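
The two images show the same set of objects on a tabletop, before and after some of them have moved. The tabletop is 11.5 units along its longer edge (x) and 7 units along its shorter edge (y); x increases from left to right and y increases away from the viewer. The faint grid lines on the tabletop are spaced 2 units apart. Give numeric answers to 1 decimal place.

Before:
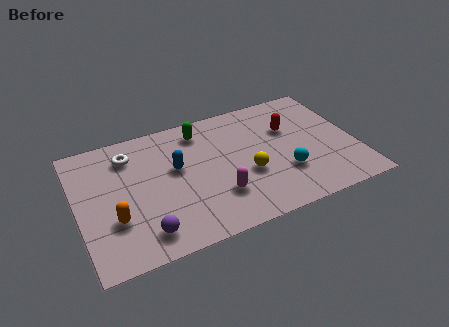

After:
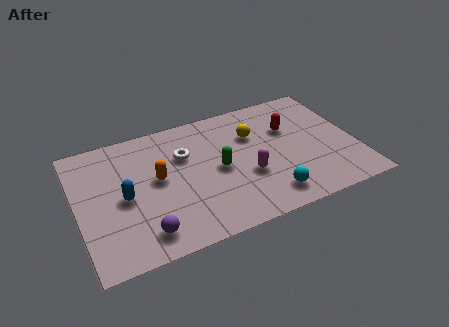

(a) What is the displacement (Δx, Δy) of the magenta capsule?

(1.3, 0.6)

From the two frames, the magenta capsule sits at roughly (5.6, 2.0) before and (6.9, 2.6) after.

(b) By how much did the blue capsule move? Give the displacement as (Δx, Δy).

(-2.2, -0.8)

The blue capsule started near (4.1, 4.1) and ended near (1.9, 3.3).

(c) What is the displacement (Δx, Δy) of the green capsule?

(0.5, -2.4)

The green capsule started near (5.3, 5.8) and ended near (5.8, 3.4).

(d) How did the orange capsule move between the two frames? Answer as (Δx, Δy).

(1.9, 1.5)

From the two frames, the orange capsule sits at roughly (1.4, 2.3) before and (3.3, 3.8) after.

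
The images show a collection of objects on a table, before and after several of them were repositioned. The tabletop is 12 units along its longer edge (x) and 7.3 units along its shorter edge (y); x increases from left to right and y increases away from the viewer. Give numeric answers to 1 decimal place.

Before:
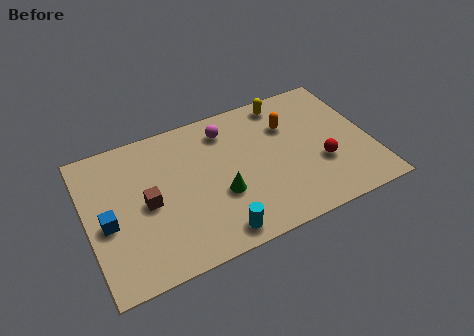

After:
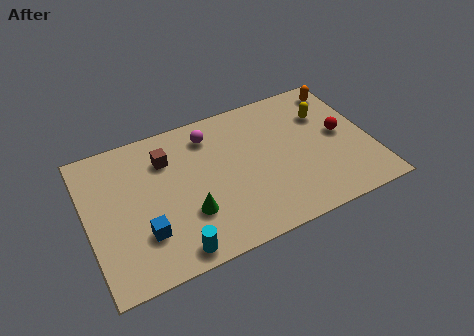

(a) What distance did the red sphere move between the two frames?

1.6

From (9.8, 2.6) to (10.8, 3.8), the red sphere covered √(1.0² + 1.2²) ≈ 1.6 units.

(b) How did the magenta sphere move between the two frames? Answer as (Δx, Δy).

(-0.7, 0.0)

From the two frames, the magenta sphere sits at roughly (6.1, 5.9) before and (5.4, 5.9) after.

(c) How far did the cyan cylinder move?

1.8

From (5.1, 0.9) to (3.3, 0.8), the cyan cylinder covered √(1.8² + 0.1²) ≈ 1.8 units.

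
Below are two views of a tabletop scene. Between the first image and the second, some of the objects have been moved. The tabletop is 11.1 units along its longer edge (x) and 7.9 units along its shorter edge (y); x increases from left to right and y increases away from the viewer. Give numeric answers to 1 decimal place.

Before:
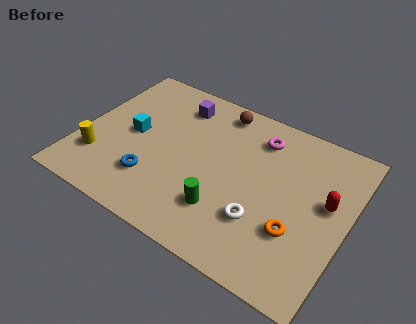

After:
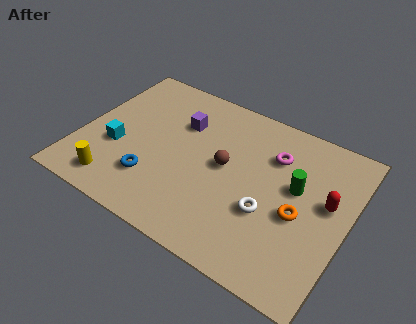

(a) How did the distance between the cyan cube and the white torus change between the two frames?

+0.5

Before: roughly 5.9 units apart; after: 6.4. That's 0.5 units further apart.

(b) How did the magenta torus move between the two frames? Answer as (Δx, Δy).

(0.7, -0.6)

The magenta torus was at about (7.1, 6.3) and moved to about (7.8, 5.7).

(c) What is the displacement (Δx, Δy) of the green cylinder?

(2.6, 2.5)

The green cylinder was at about (6.3, 2.1) and moved to about (8.9, 4.6).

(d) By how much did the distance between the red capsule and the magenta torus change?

-0.9

The distance was about 3.6 in the first image and 2.7 in the second, so they moved 0.9 units closer together.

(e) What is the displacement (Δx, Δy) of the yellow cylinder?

(0.9, -0.9)

The yellow cylinder started near (1.0, 2.1) and ended near (1.9, 1.2).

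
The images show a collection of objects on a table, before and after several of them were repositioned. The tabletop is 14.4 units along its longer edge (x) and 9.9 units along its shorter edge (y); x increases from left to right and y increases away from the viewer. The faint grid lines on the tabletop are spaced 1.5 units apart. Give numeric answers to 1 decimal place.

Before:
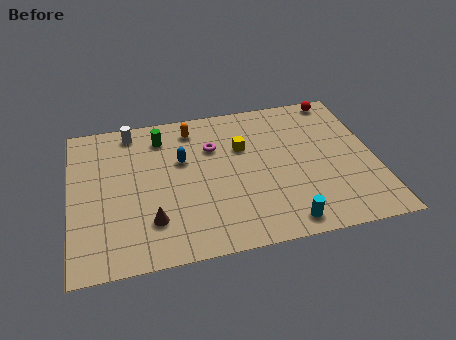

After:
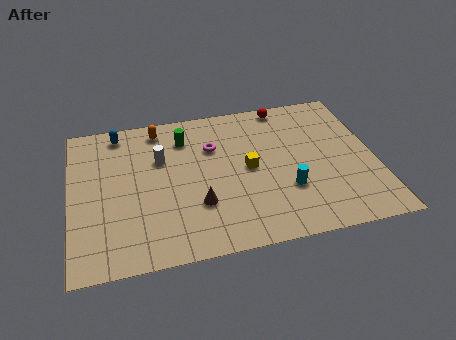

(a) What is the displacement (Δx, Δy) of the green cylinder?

(1.1, -0.3)

The green cylinder started near (4.4, 8.0) and ended near (5.5, 7.7).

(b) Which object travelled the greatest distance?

the blue capsule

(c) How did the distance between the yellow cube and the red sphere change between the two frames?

-0.9

Before: roughly 5.4 units apart; after: 4.5. That's 0.9 units closer together.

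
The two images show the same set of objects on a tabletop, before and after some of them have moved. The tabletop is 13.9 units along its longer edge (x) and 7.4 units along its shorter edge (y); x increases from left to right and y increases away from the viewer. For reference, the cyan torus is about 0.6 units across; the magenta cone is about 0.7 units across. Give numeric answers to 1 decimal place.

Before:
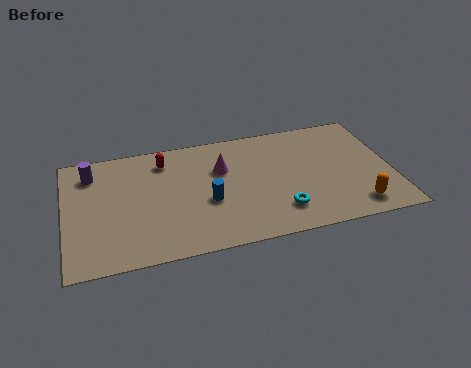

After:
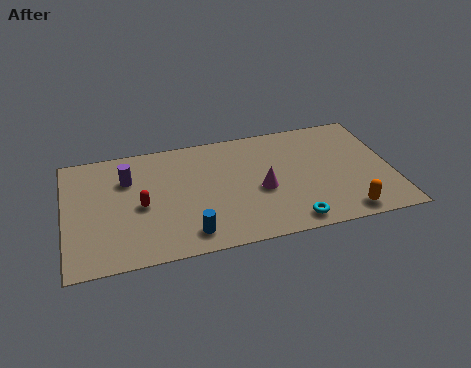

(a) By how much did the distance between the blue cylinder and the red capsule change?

-0.5

The distance was about 3.4 in the first image and 2.9 in the second, so they moved 0.5 units closer together.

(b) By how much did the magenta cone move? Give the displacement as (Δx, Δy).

(1.6, -1.7)

From the two frames, the magenta cone sits at roughly (6.7, 4.9) before and (8.3, 3.2) after.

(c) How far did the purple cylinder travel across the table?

1.7

From (1.2, 5.9) to (2.7, 5.2), the purple cylinder covered √(1.5² + 0.7²) ≈ 1.7 units.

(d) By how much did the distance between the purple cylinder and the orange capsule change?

-2.0

The distance was about 12.0 in the first image and 10.0 in the second, so they moved 2.0 units closer together.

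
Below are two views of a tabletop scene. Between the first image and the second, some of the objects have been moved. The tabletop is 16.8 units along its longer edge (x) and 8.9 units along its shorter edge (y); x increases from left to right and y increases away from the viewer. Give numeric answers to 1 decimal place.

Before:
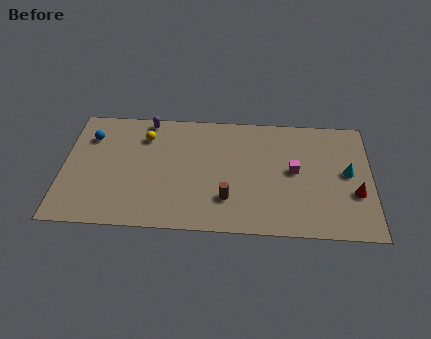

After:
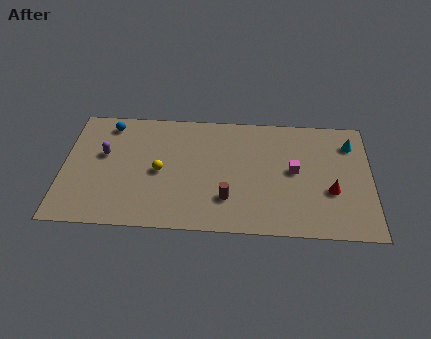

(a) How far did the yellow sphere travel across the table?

2.8

The yellow sphere was near (4.4, 6.8) before and (5.3, 4.2) after, so it travelled √(0.9² + 2.6²) ≈ 2.8 units.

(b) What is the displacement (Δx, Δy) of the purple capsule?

(-2.3, -2.8)

The purple capsule was at about (4.5, 8.1) and moved to about (2.2, 5.3).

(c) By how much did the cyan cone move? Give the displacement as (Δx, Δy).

(0.2, 2.2)

From the two frames, the cyan cone sits at roughly (15.5, 4.7) before and (15.7, 6.9) after.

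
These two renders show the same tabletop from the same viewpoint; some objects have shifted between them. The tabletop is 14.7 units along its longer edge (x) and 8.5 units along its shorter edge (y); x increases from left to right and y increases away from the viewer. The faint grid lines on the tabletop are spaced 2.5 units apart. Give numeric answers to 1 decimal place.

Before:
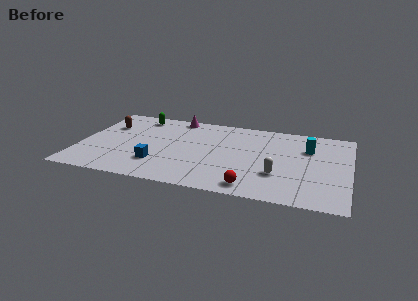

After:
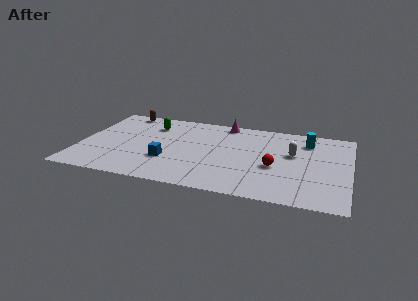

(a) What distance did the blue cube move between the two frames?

0.7

The blue cube was near (4.4, 2.3) before and (4.9, 2.8) after, so it travelled √(0.5² + 0.5²) ≈ 0.7 units.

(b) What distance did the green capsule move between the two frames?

1.1

The green capsule was near (2.9, 7.3) before and (3.7, 6.5) after, so it travelled √(0.8² + 0.8²) ≈ 1.1 units.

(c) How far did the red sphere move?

2.6

From (9.6, 1.1) to (10.7, 3.5), the red sphere covered √(1.1² + 2.4²) ≈ 2.6 units.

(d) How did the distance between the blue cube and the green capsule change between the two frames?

-1.3

Before: roughly 5.2 units apart; after: 3.9. That's 1.3 units closer together.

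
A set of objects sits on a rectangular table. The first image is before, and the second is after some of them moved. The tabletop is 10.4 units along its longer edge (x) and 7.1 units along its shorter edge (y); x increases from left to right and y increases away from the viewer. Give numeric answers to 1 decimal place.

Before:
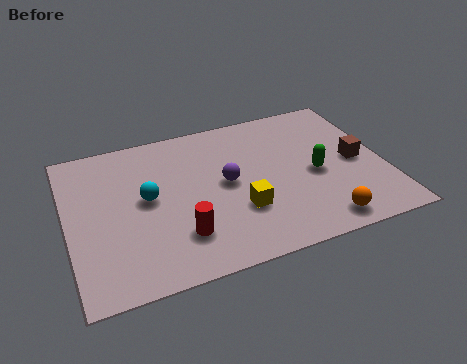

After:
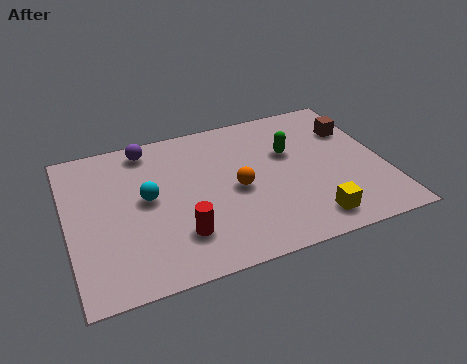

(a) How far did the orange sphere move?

3.5

From (8.0, 0.9) to (5.5, 3.3), the orange sphere covered √(2.5² + 2.4²) ≈ 3.5 units.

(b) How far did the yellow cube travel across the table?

2.5

The yellow cube was near (5.5, 2.3) before and (7.7, 1.1) after, so it travelled √(2.2² + 1.2²) ≈ 2.5 units.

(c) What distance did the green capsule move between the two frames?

1.5

The green capsule moved from about (8.1, 3.2) to (7.4, 4.5), a distance of √(0.7² + 1.3²) ≈ 1.5.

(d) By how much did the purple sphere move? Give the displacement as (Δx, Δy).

(-2.4, 2.5)

From the two frames, the purple sphere sits at roughly (5.2, 3.7) before and (2.8, 6.2) after.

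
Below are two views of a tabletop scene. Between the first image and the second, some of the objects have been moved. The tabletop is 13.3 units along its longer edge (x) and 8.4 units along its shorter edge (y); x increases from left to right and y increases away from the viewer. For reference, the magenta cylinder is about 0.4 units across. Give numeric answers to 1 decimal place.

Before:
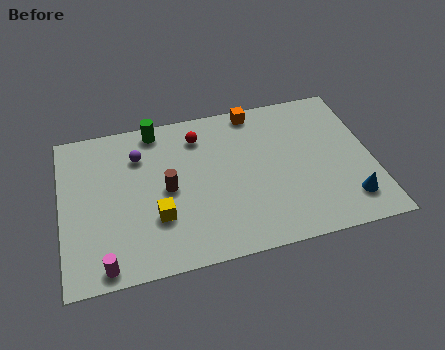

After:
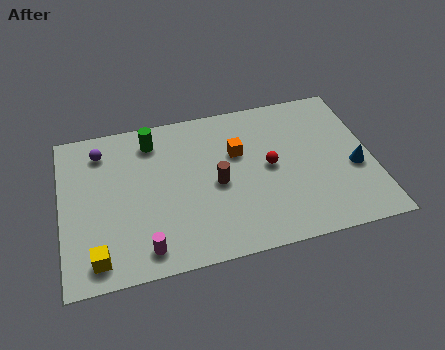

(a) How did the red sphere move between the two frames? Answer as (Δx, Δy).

(2.9, -2.4)

The red sphere started near (6.0, 6.7) and ended near (8.9, 4.3).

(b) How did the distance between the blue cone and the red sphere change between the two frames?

-4.2

They were about 7.9 units apart before and 3.7 after — 4.2 units closer together.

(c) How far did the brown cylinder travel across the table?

2.1

The brown cylinder was near (4.5, 4.1) before and (6.6, 3.9) after, so it travelled √(2.1² + 0.2²) ≈ 2.1 units.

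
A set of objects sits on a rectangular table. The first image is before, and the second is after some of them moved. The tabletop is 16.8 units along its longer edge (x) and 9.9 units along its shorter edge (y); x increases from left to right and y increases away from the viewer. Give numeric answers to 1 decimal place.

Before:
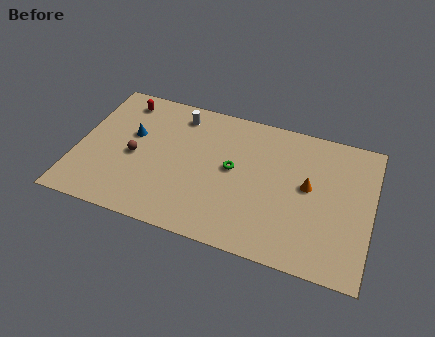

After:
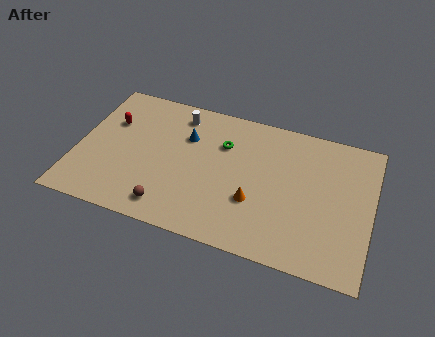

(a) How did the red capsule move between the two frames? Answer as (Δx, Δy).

(-0.5, -1.8)

The red capsule started near (2.2, 8.4) and ended near (1.7, 6.6).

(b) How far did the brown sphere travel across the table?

3.8

The brown sphere was near (3.3, 4.5) before and (5.6, 1.5) after, so it travelled √(2.3² + 3.0²) ≈ 3.8 units.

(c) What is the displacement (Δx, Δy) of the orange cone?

(-2.9, -2.0)

The orange cone started near (13.2, 5.4) and ended near (10.3, 3.4).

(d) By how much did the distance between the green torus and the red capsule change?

-0.9

Before: roughly 7.4 units apart; after: 6.5. That's 0.9 units closer together.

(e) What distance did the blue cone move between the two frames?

3.2

The blue cone moved from about (3.0, 6.0) to (6.1, 6.8), a distance of √(3.1² + 0.8²) ≈ 3.2.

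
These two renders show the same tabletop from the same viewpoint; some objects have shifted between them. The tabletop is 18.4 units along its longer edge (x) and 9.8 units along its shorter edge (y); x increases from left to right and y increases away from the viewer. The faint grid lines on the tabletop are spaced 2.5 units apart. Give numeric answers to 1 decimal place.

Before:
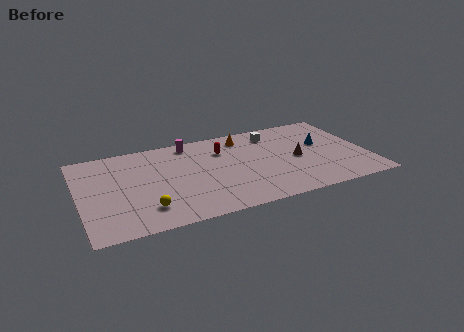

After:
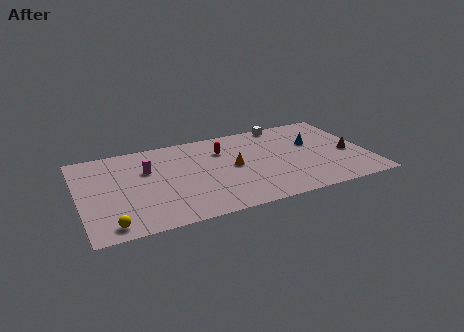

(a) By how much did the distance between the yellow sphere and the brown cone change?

+5.6

They were about 10.2 units apart before and 15.8 after — 5.6 units further apart.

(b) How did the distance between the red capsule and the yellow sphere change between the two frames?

+2.4

They were about 7.2 units apart before and 9.6 after — 2.4 units further apart.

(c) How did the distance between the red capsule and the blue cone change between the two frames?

-0.6

Before: roughly 6.5 units apart; after: 5.9. That's 0.6 units closer together.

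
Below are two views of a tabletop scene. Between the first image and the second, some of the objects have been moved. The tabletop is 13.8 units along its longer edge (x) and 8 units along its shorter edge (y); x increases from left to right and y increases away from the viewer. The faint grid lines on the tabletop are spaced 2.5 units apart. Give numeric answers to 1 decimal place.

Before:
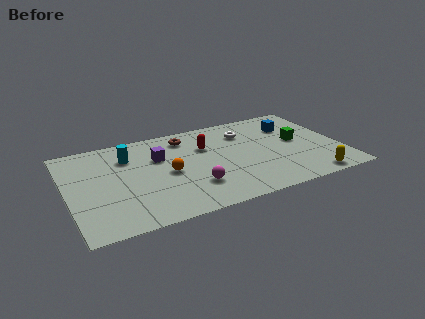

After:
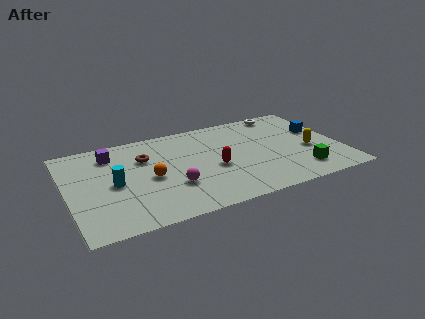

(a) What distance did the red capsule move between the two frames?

2.0

From (7.1, 5.4) to (7.3, 3.4), the red capsule covered √(0.2² + 2.0²) ≈ 2.0 units.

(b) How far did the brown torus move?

2.5

The brown torus was near (6.2, 6.6) before and (4.0, 5.5) after, so it travelled √(2.2² + 1.1²) ≈ 2.5 units.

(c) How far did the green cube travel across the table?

2.7

From (11.7, 4.3) to (11.5, 1.6), the green cube covered √(0.2² + 2.7²) ≈ 2.7 units.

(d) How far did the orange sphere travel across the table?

0.9

The orange sphere was near (5.0, 3.8) before and (4.1, 3.7) after, so it travelled √(0.9² + 0.1²) ≈ 0.9 units.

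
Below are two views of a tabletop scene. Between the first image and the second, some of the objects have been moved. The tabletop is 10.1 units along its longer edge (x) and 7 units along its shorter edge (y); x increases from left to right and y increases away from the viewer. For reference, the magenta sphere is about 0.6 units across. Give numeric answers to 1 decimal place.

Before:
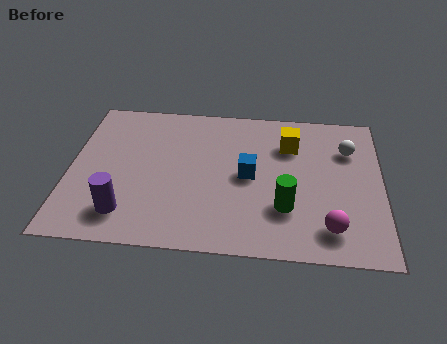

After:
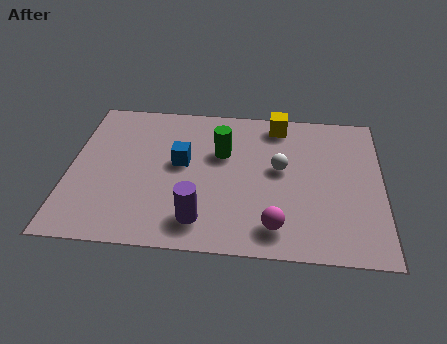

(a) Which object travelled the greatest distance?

the green cylinder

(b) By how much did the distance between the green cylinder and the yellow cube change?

-0.6

They were about 3.0 units apart before and 2.4 after — 0.6 units closer together.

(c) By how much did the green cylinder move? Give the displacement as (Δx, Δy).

(-2.1, 2.4)

From the two frames, the green cylinder sits at roughly (7.0, 2.1) before and (4.9, 4.5) after.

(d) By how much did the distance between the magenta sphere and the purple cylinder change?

-4.1

They were about 6.5 units apart before and 2.4 after — 4.1 units closer together.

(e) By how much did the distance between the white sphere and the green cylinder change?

-1.5

They were about 3.5 units apart before and 2.0 after — 1.5 units closer together.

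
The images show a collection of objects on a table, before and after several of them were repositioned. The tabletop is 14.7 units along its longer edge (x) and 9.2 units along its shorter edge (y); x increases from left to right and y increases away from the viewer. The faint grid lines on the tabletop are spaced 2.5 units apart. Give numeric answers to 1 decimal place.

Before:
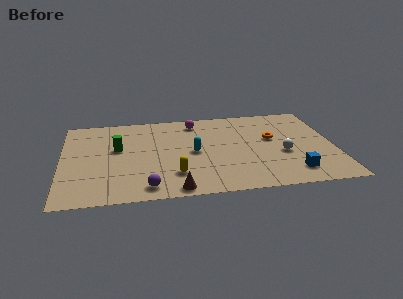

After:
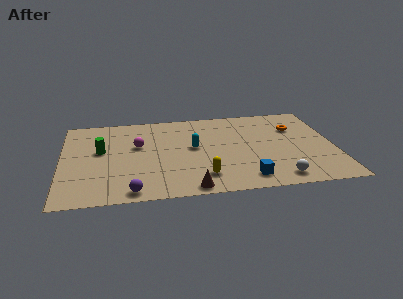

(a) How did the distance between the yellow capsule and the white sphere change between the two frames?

-2.0

The distance was about 6.1 in the first image and 4.1 in the second, so they moved 2.0 units closer together.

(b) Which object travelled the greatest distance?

the magenta sphere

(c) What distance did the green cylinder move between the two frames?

0.9

The green cylinder moved from about (3.0, 5.4) to (2.1, 5.3), a distance of √(0.9² + 0.1²) ≈ 0.9.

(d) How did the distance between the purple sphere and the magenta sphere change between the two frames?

-2.5

They were about 7.2 units apart before and 4.7 after — 2.5 units closer together.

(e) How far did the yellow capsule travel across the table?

1.6

The yellow capsule moved from about (6.0, 2.3) to (7.5, 1.9), a distance of √(1.5² + 0.4²) ≈ 1.6.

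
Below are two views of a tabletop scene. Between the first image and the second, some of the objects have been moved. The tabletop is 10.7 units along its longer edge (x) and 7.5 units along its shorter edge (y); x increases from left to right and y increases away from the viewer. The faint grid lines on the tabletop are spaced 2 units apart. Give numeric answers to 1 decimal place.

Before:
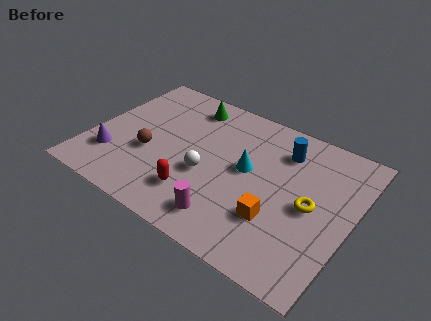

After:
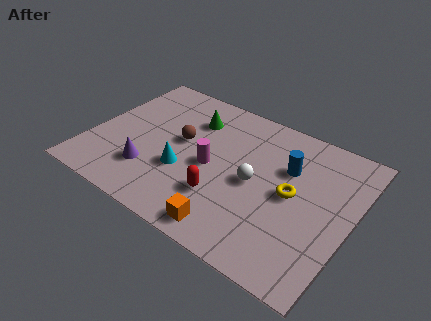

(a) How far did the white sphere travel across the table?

2.0

From (4.9, 3.0) to (6.8, 3.6), the white sphere covered √(1.9² + 0.6²) ≈ 2.0 units.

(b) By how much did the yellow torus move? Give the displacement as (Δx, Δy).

(-0.8, 0.2)

The yellow torus was at about (9.1, 3.6) and moved to about (8.3, 3.8).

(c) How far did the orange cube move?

2.1

The orange cube was near (7.9, 2.3) before and (6.3, 0.9) after, so it travelled √(1.6² + 1.4²) ≈ 2.1 units.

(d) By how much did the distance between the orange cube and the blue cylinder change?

+0.9

The distance was about 3.5 in the first image and 4.4 in the second, so they moved 0.9 units further apart.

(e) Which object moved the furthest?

the cyan cone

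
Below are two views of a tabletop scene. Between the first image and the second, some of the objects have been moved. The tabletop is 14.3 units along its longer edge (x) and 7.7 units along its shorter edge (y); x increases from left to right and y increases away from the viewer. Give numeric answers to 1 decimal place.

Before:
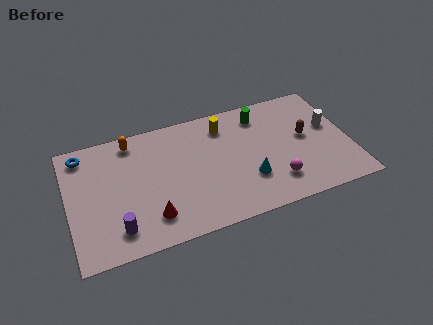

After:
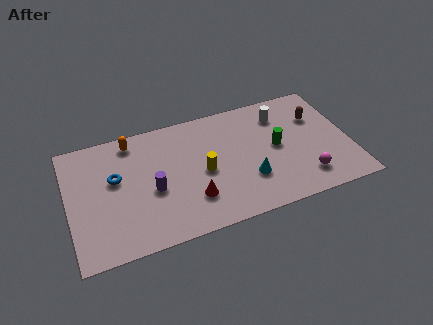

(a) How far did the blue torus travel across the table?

2.5

The blue torus moved from about (0.9, 6.6) to (2.4, 4.6), a distance of √(1.5² + 2.0²) ≈ 2.5.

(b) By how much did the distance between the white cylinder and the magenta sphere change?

+0.4

The distance was about 4.1 in the first image and 4.5 in the second, so they moved 0.4 units further apart.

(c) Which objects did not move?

the cyan cone and the orange capsule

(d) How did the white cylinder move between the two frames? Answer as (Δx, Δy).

(-2.4, 1.5)

The white cylinder started near (13.4, 4.5) and ended near (11.0, 6.0).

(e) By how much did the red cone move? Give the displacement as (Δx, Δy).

(2.1, 0.4)

The red cone was at about (4.0, 1.7) and moved to about (6.1, 2.1).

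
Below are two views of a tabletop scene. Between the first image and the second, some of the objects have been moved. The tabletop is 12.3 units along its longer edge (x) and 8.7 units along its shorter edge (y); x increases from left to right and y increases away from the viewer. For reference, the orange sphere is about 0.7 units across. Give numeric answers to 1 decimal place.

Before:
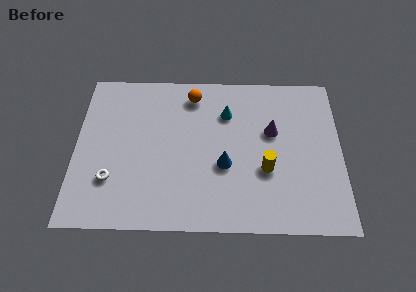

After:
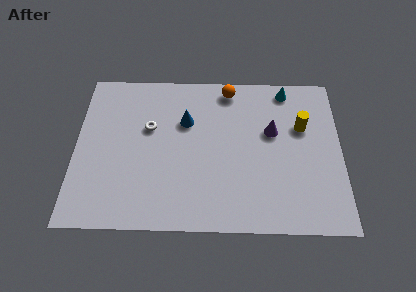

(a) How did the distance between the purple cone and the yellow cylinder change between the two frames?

-0.7

The distance was about 2.1 in the first image and 1.4 in the second, so they moved 0.7 units closer together.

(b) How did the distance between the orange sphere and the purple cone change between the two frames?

-1.1

Before: roughly 4.2 units apart; after: 3.1. That's 1.1 units closer together.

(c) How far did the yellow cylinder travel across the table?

2.9

The yellow cylinder was near (8.8, 3.2) before and (10.5, 5.6) after, so it travelled √(1.7² + 2.4²) ≈ 2.9 units.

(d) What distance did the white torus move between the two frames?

3.4

The white torus moved from about (1.7, 2.5) to (3.4, 5.4), a distance of √(1.7² + 2.9²) ≈ 3.4.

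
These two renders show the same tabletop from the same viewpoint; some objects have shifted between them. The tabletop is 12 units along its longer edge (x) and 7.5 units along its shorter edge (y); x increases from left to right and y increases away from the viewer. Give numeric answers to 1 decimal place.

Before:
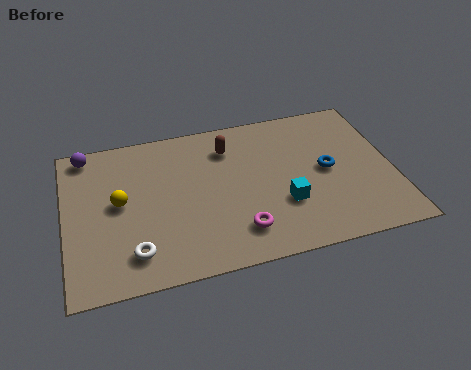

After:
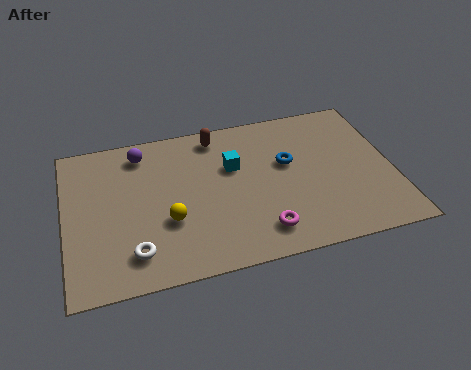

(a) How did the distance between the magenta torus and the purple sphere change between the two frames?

-1.0

Before: roughly 7.4 units apart; after: 6.4. That's 1.0 units closer together.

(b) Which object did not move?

the white torus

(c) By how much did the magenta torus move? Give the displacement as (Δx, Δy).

(0.8, -0.2)

The magenta torus started near (6.2, 1.6) and ended near (7.0, 1.4).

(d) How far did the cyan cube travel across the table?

2.9

The cyan cube was near (7.9, 2.5) before and (6.2, 4.8) after, so it travelled √(1.7² + 2.3²) ≈ 2.9 units.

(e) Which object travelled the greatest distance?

the cyan cube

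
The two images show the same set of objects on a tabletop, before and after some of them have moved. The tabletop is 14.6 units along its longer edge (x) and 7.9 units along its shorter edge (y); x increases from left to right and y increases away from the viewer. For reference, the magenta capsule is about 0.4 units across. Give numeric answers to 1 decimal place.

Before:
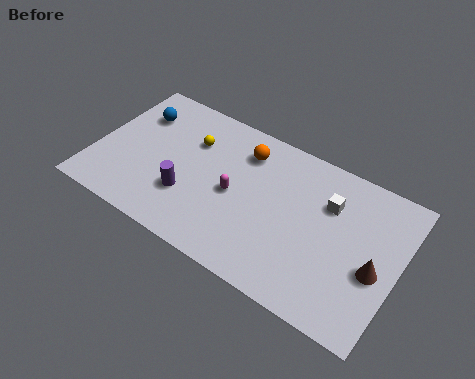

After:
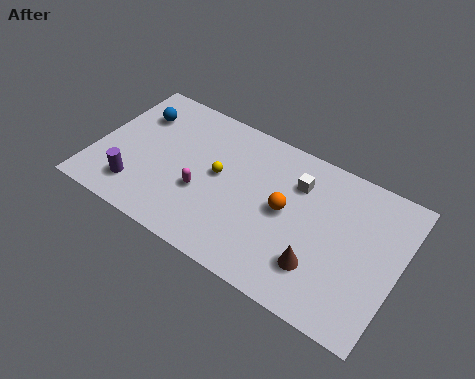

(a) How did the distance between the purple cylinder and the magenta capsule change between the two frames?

+0.9

They were about 2.4 units apart before and 3.3 after — 0.9 units further apart.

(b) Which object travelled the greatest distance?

the orange sphere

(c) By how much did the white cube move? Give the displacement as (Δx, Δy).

(-1.6, 0.3)

The white cube started near (11.1, 5.5) and ended near (9.5, 5.8).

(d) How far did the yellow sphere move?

1.9

From (4.4, 5.5) to (5.9, 4.3), the yellow sphere covered √(1.5² + 1.2²) ≈ 1.9 units.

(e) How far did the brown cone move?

2.8

From (13.6, 3.3) to (11.1, 2.1), the brown cone covered √(2.5² + 1.2²) ≈ 2.8 units.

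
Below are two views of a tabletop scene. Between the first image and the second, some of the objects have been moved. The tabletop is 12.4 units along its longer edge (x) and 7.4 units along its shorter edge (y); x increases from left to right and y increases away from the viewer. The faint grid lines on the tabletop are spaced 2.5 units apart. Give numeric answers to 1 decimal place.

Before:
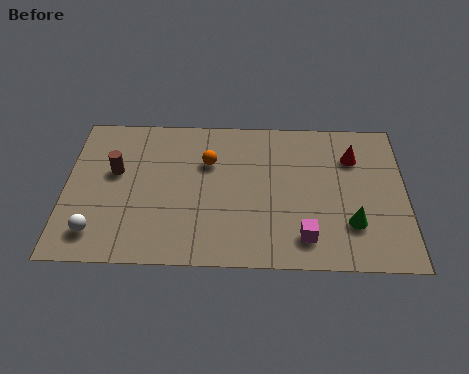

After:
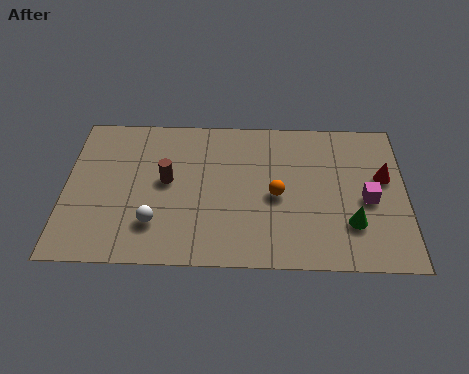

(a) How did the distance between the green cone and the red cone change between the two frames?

-0.7

The distance was about 3.3 in the first image and 2.6 in the second, so they moved 0.7 units closer together.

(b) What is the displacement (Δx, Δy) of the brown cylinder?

(1.9, -0.4)

The brown cylinder started near (1.8, 4.4) and ended near (3.7, 4.0).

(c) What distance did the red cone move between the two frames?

1.5

From (10.5, 5.4) to (11.6, 4.4), the red cone covered √(1.1² + 1.0²) ≈ 1.5 units.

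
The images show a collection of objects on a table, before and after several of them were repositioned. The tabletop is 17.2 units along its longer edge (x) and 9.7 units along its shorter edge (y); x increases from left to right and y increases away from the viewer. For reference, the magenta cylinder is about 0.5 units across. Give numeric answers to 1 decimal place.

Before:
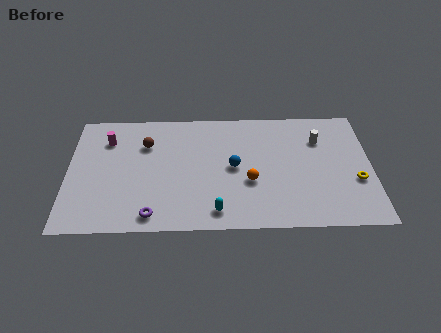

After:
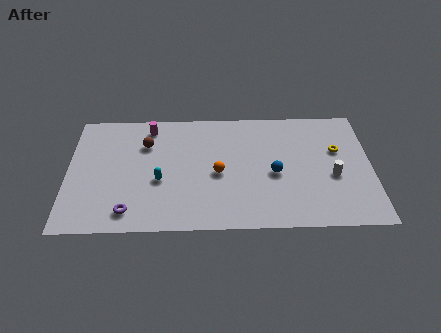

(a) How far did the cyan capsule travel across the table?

4.1

From (8.4, 1.4) to (5.2, 3.9), the cyan capsule covered √(3.2² + 2.5²) ≈ 4.1 units.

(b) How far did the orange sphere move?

1.9

The orange sphere was near (10.3, 3.7) before and (8.5, 4.4) after, so it travelled √(1.8² + 0.7²) ≈ 1.9 units.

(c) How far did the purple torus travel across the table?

1.3

The purple torus was near (4.8, 1.2) before and (3.5, 1.5) after, so it travelled √(1.3² + 0.3²) ≈ 1.3 units.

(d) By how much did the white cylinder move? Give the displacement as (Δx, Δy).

(0.7, -3.0)

The white cylinder started near (14.3, 7.0) and ended near (15.0, 4.0).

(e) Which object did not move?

the brown sphere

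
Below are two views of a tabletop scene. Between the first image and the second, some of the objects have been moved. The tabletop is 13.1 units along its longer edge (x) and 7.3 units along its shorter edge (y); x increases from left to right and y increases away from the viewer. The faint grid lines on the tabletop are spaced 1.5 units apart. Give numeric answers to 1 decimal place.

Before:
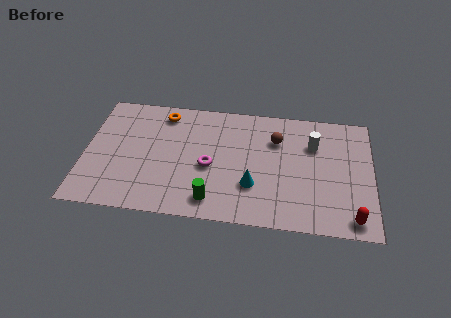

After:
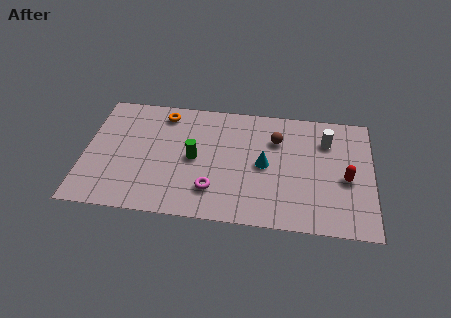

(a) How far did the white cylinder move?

0.7

The white cylinder moved from about (10.4, 5.1) to (11.0, 5.4), a distance of √(0.6² + 0.3²) ≈ 0.7.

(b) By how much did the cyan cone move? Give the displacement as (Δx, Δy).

(0.5, 1.3)

The cyan cone started near (7.7, 2.3) and ended near (8.2, 3.6).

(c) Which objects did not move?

the orange torus and the brown sphere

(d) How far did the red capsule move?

2.3

The red capsule moved from about (12.2, 0.9) to (11.9, 3.2), a distance of √(0.3² + 2.3²) ≈ 2.3.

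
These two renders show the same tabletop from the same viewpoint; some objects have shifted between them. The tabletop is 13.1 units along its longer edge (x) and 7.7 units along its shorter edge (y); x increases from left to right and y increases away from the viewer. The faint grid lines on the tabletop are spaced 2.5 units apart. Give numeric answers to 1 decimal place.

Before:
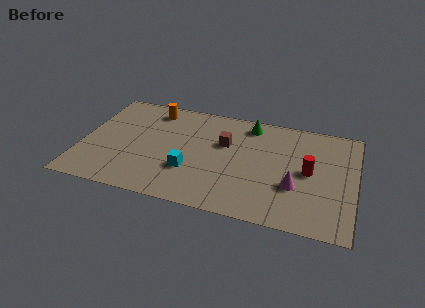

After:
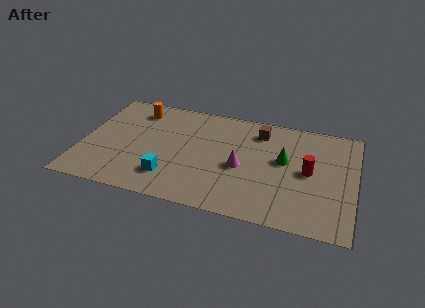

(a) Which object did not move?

the red cylinder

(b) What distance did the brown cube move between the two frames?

2.1

From (6.8, 4.9) to (8.4, 6.2), the brown cube covered √(1.6² + 1.3²) ≈ 2.1 units.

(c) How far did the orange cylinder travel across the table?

0.8

The orange cylinder moved from about (3.2, 6.5) to (2.4, 6.3), a distance of √(0.8² + 0.2²) ≈ 0.8.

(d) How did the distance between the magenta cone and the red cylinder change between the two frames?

+1.9

Before: roughly 1.3 units apart; after: 3.2. That's 1.9 units further apart.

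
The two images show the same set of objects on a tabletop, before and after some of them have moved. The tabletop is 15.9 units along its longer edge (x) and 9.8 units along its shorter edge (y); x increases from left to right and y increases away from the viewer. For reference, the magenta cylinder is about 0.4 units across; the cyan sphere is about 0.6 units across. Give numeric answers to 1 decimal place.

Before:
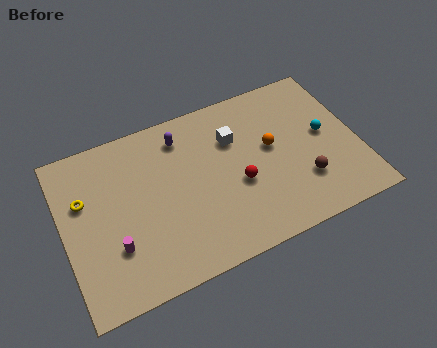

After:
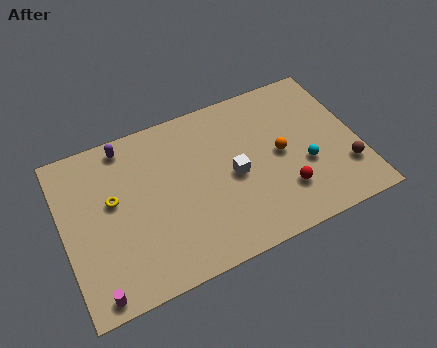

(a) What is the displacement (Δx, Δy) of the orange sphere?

(0.4, -0.6)

The orange sphere was at about (11.3, 5.5) and moved to about (11.7, 4.9).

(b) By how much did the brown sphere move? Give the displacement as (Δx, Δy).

(2.3, -0.1)

The brown sphere was at about (12.7, 2.8) and moved to about (15.0, 2.7).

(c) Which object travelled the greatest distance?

the purple capsule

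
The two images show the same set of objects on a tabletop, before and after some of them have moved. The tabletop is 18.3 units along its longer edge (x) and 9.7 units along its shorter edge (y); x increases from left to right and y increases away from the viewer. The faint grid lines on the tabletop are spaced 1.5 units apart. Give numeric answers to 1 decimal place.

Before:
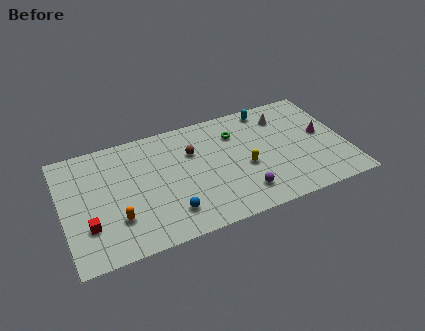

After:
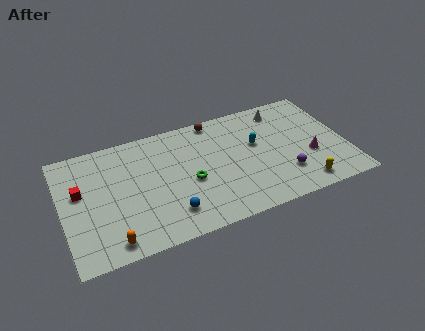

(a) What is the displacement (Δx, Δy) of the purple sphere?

(2.8, 0.6)

From the two frames, the purple sphere sits at roughly (11.3, 2.0) before and (14.1, 2.6) after.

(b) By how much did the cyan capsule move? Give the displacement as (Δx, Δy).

(-1.1, -2.8)

The cyan capsule started near (13.7, 8.6) and ended near (12.6, 5.8).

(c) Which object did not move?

the blue sphere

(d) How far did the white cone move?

0.6

The white cone was near (14.6, 7.6) before and (14.6, 8.2) after, so it travelled √(0.0² + 0.6²) ≈ 0.6 units.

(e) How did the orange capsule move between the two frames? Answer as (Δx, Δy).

(-0.5, -1.6)

From the two frames, the orange capsule sits at roughly (3.3, 2.8) before and (2.8, 1.2) after.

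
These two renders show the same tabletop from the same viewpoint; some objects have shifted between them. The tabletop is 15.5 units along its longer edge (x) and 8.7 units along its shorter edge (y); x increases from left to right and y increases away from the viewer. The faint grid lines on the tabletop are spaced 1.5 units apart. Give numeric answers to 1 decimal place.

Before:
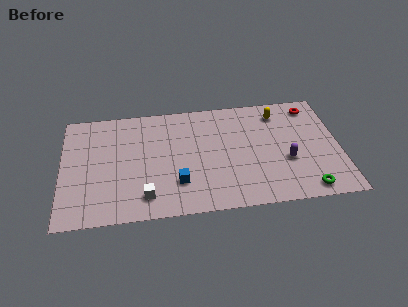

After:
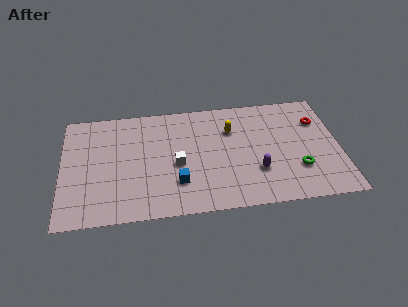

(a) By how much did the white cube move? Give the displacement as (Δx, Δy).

(1.8, 2.2)

From the two frames, the white cube sits at roughly (4.6, 1.6) before and (6.4, 3.8) after.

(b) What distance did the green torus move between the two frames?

1.6

The green torus moved from about (13.5, 1.0) to (13.1, 2.6), a distance of √(0.4² + 1.6²) ≈ 1.6.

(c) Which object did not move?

the blue cube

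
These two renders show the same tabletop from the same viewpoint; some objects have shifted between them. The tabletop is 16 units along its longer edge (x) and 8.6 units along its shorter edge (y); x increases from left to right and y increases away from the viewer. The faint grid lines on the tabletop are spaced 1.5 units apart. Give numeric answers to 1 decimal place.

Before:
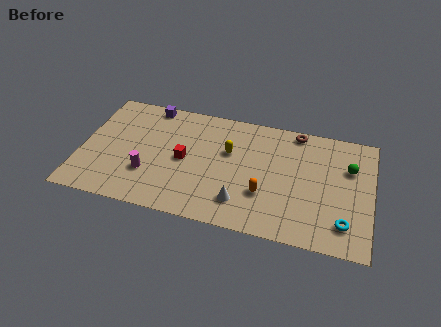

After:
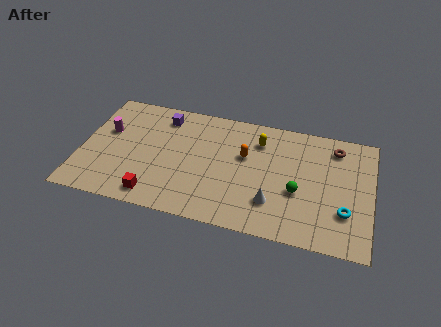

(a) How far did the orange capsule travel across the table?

2.8

The orange capsule was near (10.2, 2.8) before and (9.0, 5.3) after, so it travelled √(1.2² + 2.5²) ≈ 2.8 units.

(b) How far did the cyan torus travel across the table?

0.8

From (14.6, 1.8) to (14.6, 2.6), the cyan torus covered √(0.0² + 0.8²) ≈ 0.8 units.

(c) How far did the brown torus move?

2.3

The brown torus moved from about (11.7, 7.8) to (13.9, 7.1), a distance of √(2.2² + 0.7²) ≈ 2.3.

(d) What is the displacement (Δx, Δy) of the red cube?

(-1.4, -3.0)

From the two frames, the red cube sits at roughly (5.7, 4.2) before and (4.3, 1.2) after.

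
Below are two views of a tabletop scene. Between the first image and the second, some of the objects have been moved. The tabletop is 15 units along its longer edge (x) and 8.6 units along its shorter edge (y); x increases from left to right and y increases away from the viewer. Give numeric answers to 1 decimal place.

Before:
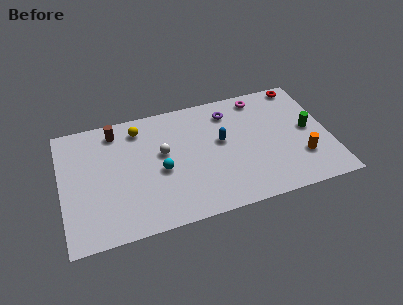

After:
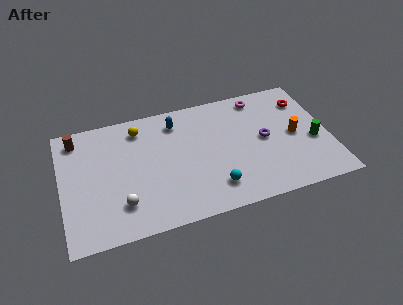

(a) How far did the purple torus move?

3.1

The purple torus moved from about (9.6, 6.9) to (11.4, 4.4), a distance of √(1.8² + 2.5²) ≈ 3.1.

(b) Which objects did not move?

the magenta torus and the yellow sphere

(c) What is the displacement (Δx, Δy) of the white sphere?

(-2.5, -2.9)

The white sphere was at about (5.7, 5.0) and moved to about (3.2, 2.1).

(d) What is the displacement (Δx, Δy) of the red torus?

(0.1, -1.2)

From the two frames, the red torus sits at roughly (13.8, 7.8) before and (13.9, 6.6) after.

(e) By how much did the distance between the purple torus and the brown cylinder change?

+4.4

The distance was about 6.4 in the first image and 10.8 in the second, so they moved 4.4 units further apart.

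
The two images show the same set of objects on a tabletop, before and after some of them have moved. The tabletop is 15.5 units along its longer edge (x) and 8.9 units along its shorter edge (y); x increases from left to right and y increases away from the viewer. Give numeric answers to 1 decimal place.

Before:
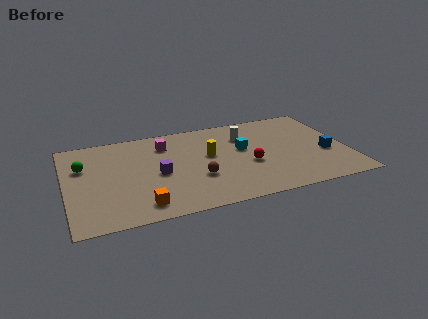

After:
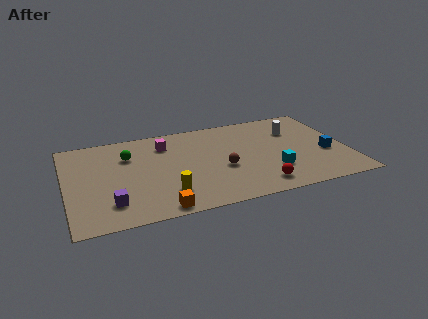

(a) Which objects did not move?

the blue cube and the magenta cube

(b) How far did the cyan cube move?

3.0

From (9.8, 5.2) to (11.2, 2.6), the cyan cube covered √(1.4² + 2.6²) ≈ 3.0 units.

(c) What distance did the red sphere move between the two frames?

2.2

The red sphere was near (10.0, 3.6) before and (10.3, 1.4) after, so it travelled √(0.3² + 2.2²) ≈ 2.2 units.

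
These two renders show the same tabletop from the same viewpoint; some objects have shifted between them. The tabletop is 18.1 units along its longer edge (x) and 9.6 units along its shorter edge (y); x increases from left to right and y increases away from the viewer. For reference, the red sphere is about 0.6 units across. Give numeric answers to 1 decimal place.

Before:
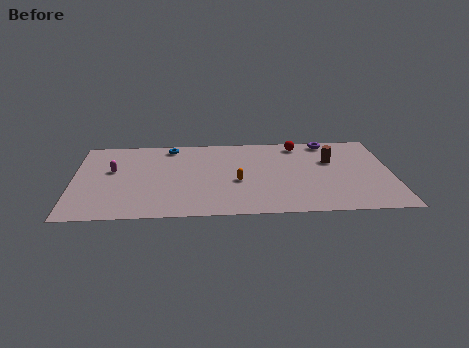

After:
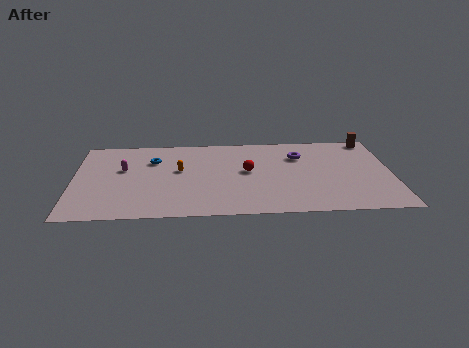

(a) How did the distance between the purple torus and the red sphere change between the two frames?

+1.7

The distance was about 1.7 in the first image and 3.4 in the second, so they moved 1.7 units further apart.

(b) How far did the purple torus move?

2.4

From (14.6, 8.6) to (12.9, 6.9), the purple torus covered √(1.7² + 1.7²) ≈ 2.4 units.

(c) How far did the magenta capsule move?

0.6

From (2.2, 5.7) to (2.8, 5.8), the magenta capsule covered √(0.6² + 0.1²) ≈ 0.6 units.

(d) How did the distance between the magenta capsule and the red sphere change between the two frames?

-3.9

Before: roughly 11.0 units apart; after: 7.1. That's 3.9 units closer together.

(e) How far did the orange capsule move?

3.6

The orange capsule moved from about (9.3, 4.0) to (6.0, 5.5), a distance of √(3.3² + 1.5²) ≈ 3.6.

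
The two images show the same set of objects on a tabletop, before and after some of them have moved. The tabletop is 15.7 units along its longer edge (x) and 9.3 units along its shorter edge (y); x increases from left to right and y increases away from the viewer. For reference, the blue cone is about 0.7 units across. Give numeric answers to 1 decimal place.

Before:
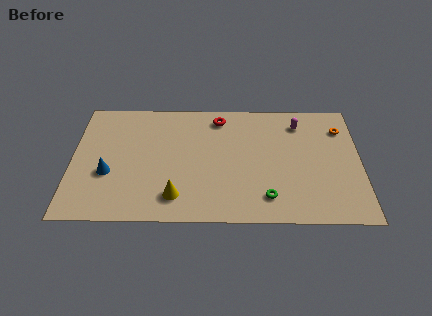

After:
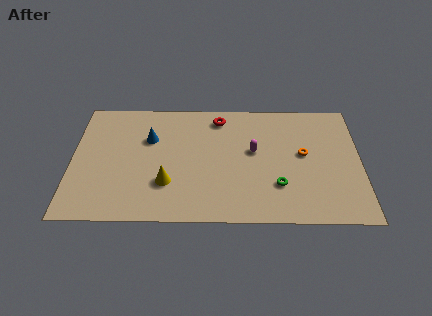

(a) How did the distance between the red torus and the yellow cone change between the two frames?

-0.7

Before: roughly 6.5 units apart; after: 5.8. That's 0.7 units closer together.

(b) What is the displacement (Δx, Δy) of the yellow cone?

(-0.5, 1.0)

The yellow cone was at about (5.7, 1.8) and moved to about (5.2, 2.8).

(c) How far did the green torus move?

1.1

The green torus moved from about (10.6, 1.8) to (11.2, 2.7), a distance of √(0.6² + 0.9²) ≈ 1.1.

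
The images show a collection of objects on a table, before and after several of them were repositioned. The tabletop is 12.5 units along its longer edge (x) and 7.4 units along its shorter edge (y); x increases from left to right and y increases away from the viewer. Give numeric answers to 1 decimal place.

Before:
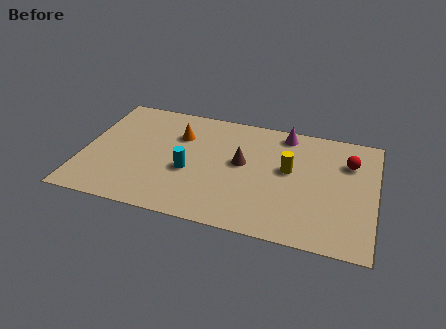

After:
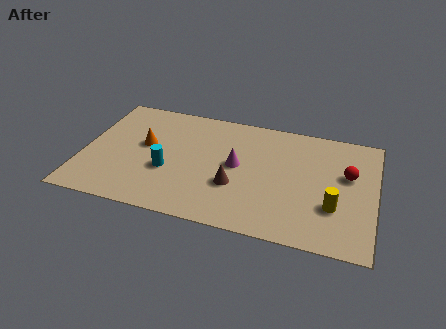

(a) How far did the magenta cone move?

3.2

The magenta cone was near (8.5, 6.5) before and (6.6, 3.9) after, so it travelled √(1.9² + 2.6²) ≈ 3.2 units.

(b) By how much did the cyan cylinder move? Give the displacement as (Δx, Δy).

(-0.9, -0.2)

The cyan cylinder was at about (4.6, 3.0) and moved to about (3.7, 2.8).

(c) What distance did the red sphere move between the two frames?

0.8

From (11.3, 5.3) to (11.3, 4.5), the red sphere covered √(0.0² + 0.8²) ≈ 0.8 units.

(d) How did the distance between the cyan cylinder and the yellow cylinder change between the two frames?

+2.7

They were about 4.4 units apart before and 7.1 after — 2.7 units further apart.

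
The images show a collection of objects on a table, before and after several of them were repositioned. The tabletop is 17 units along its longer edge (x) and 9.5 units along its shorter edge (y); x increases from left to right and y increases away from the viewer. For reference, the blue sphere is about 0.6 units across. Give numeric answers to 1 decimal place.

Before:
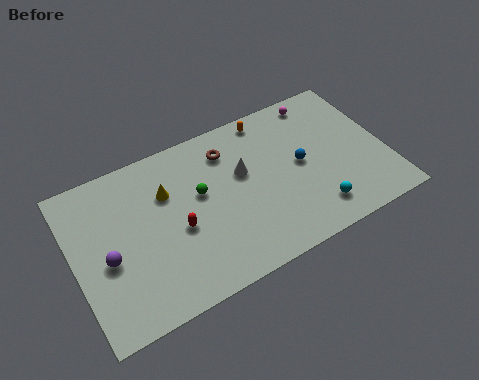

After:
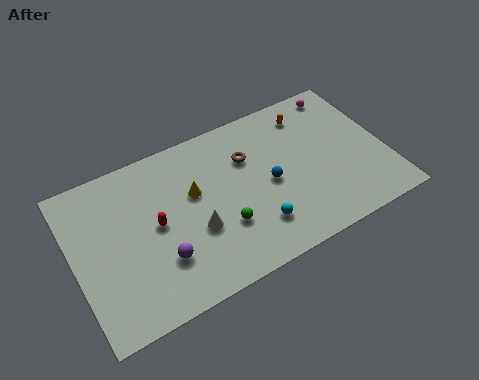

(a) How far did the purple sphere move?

3.0

From (1.7, 4.1) to (4.4, 2.8), the purple sphere covered √(2.7² + 1.3²) ≈ 3.0 units.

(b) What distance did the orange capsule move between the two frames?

2.3

The orange capsule was near (11.1, 8.5) before and (13.3, 7.8) after, so it travelled √(2.2² + 0.7²) ≈ 2.3 units.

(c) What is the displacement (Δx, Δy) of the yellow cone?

(1.4, -0.7)

The yellow cone started near (5.2, 6.5) and ended near (6.6, 5.8).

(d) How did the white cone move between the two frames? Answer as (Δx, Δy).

(-2.9, -2.2)

The white cone was at about (9.3, 5.8) and moved to about (6.4, 3.6).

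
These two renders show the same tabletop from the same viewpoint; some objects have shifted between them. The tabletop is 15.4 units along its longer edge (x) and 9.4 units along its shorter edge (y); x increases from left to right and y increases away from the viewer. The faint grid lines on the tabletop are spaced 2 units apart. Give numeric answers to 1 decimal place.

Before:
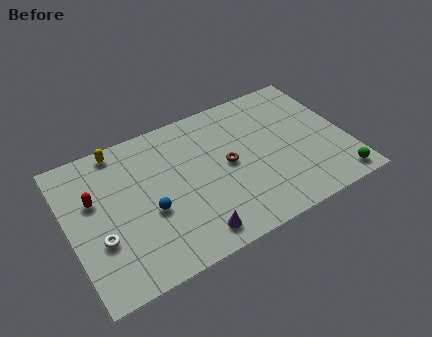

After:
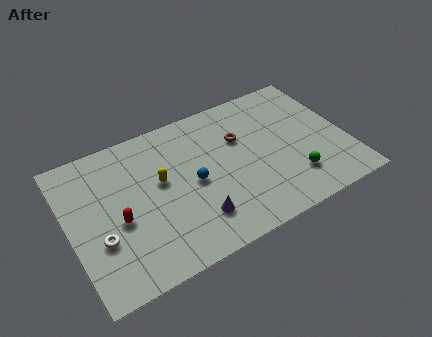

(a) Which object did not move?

the white torus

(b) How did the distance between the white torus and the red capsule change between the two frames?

-1.3

They were about 2.6 units apart before and 1.3 after — 1.3 units closer together.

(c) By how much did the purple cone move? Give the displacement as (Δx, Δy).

(0.3, 0.9)

The purple cone started near (6.3, 1.3) and ended near (6.6, 2.2).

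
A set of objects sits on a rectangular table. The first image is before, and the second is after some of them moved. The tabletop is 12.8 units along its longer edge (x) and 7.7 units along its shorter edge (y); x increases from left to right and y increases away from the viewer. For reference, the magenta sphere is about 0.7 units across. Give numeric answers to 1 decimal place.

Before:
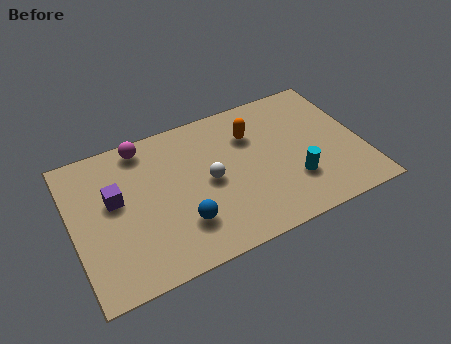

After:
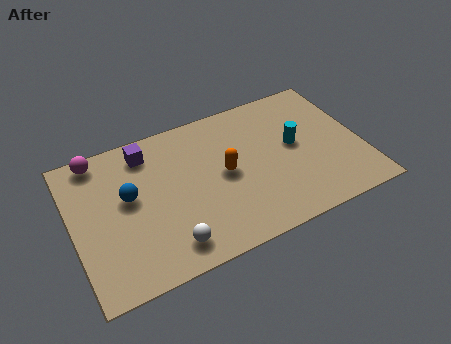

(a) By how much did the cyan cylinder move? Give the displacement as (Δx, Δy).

(0.3, 1.9)

The cyan cylinder started near (9.6, 2.3) and ended near (9.9, 4.2).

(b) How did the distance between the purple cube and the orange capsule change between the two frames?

-2.2

They were about 6.3 units apart before and 4.1 after — 2.2 units closer together.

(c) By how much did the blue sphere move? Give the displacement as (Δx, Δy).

(-2.1, 2.3)

From the two frames, the blue sphere sits at roughly (4.6, 2.1) before and (2.5, 4.4) after.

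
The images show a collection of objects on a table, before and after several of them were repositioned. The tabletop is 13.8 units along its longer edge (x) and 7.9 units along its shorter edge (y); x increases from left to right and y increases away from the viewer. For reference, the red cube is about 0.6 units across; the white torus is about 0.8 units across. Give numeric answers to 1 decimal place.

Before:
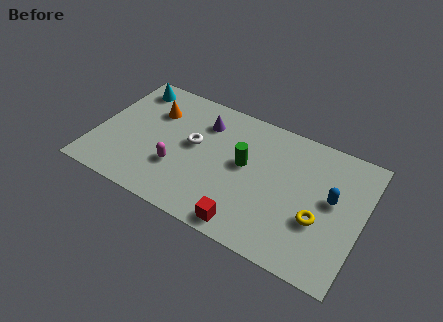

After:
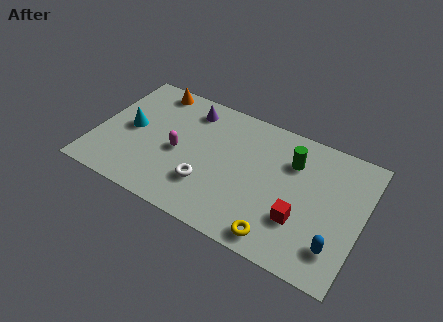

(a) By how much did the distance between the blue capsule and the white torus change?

-0.5

Before: roughly 7.2 units apart; after: 6.7. That's 0.5 units closer together.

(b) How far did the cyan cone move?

2.7

The cyan cone was near (1.3, 6.7) before and (1.7, 4.0) after, so it travelled √(0.4² + 2.7²) ≈ 2.7 units.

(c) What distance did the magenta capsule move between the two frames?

1.0

The magenta capsule moved from about (4.4, 2.6) to (4.3, 3.6), a distance of √(0.1² + 1.0²) ≈ 1.0.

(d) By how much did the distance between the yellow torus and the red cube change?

-2.2

Before: roughly 3.9 units apart; after: 1.7. That's 2.2 units closer together.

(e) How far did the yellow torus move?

2.6

From (11.7, 2.9) to (9.9, 1.0), the yellow torus covered √(1.8² + 1.9²) ≈ 2.6 units.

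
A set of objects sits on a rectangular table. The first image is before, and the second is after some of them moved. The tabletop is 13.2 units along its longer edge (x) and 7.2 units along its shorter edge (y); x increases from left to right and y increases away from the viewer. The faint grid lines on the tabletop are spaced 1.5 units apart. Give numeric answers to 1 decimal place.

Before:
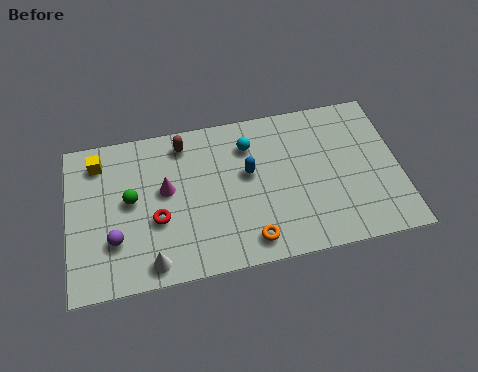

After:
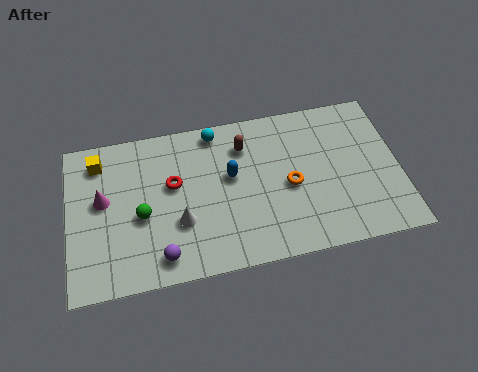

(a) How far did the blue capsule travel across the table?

0.7

The blue capsule was near (7.2, 4.2) before and (6.5, 4.2) after, so it travelled √(0.7² + 0.0²) ≈ 0.7 units.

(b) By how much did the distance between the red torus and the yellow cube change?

-0.5

They were about 3.8 units apart before and 3.3 after — 0.5 units closer together.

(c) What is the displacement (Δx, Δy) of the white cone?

(1.2, 1.6)

From the two frames, the white cone sits at roughly (3.2, 0.9) before and (4.4, 2.5) after.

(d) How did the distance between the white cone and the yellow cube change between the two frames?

-0.7

Before: roughly 5.3 units apart; after: 4.6. That's 0.7 units closer together.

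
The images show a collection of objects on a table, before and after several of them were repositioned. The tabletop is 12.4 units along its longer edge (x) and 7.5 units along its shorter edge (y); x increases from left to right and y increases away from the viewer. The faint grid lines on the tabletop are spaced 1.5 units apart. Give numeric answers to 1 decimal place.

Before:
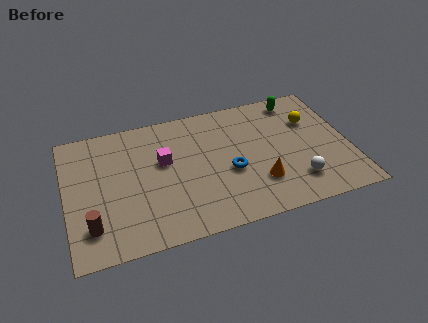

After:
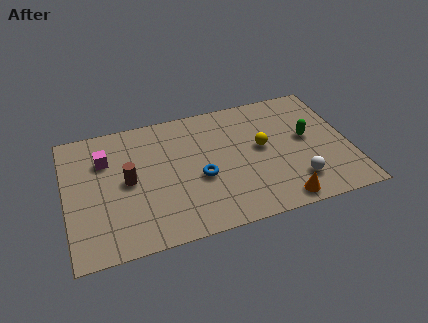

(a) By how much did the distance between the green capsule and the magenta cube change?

+2.5

The distance was about 6.4 in the first image and 8.9 in the second, so they moved 2.5 units further apart.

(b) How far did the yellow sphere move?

2.5

The yellow sphere was near (10.9, 5.1) before and (8.6, 4.1) after, so it travelled √(2.3² + 1.0²) ≈ 2.5 units.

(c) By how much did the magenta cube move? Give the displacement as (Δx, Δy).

(-2.5, 0.8)

The magenta cube started near (4.3, 4.5) and ended near (1.8, 5.3).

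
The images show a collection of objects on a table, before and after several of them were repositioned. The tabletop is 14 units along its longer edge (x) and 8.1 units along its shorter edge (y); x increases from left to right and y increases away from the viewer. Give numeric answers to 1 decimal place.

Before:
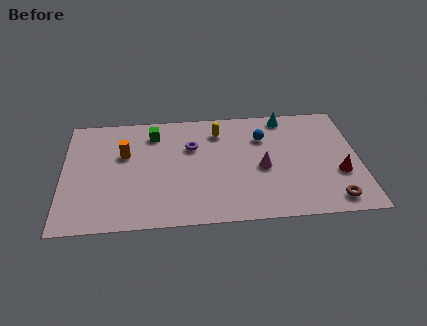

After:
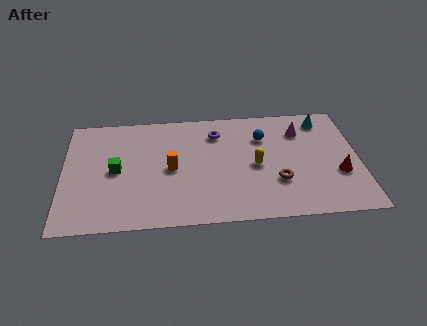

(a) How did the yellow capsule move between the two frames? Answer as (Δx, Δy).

(1.7, -2.6)

The yellow capsule was at about (7.4, 6.4) and moved to about (9.1, 3.8).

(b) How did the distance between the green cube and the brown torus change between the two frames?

-2.2

Before: roughly 9.9 units apart; after: 7.7. That's 2.2 units closer together.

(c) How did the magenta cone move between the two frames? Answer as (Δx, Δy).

(1.9, 2.5)

The magenta cone started near (9.4, 3.6) and ended near (11.3, 6.1).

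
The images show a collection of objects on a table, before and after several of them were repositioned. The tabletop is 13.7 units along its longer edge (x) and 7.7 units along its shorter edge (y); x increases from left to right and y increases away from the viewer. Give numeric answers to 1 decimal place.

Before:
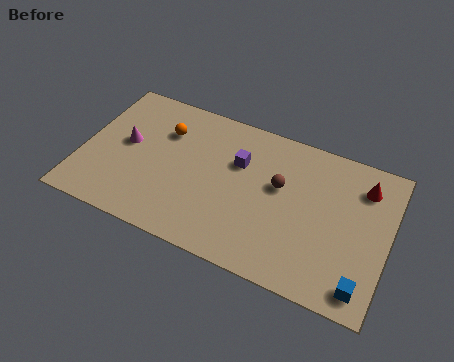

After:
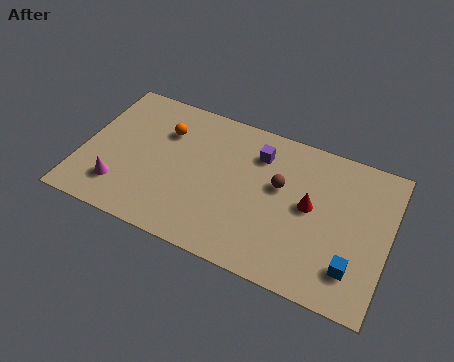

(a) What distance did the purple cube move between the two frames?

1.1

The purple cube was near (6.9, 5.1) before and (7.7, 5.9) after, so it travelled √(0.8² + 0.8²) ≈ 1.1 units.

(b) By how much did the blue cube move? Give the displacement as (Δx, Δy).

(-0.5, 0.7)

From the two frames, the blue cube sits at roughly (12.8, 1.1) before and (12.3, 1.8) after.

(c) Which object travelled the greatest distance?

the red cone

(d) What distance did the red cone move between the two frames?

2.9

The red cone was near (12.4, 6.0) before and (10.2, 4.1) after, so it travelled √(2.2² + 1.9²) ≈ 2.9 units.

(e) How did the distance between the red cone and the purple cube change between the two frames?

-2.5

Before: roughly 5.6 units apart; after: 3.1. That's 2.5 units closer together.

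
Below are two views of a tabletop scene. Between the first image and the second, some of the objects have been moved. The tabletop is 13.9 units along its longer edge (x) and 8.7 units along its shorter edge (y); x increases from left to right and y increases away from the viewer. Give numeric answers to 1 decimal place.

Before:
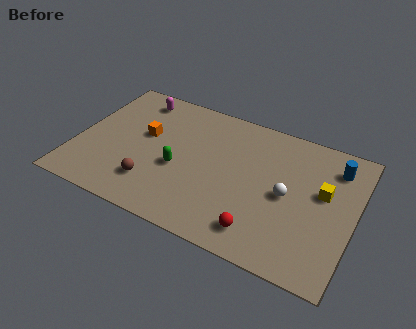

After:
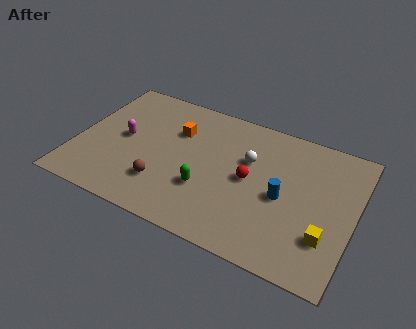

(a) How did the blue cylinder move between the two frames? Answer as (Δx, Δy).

(-2.3, -2.9)

The blue cylinder was at about (12.7, 6.9) and moved to about (10.4, 4.0).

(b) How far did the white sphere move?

2.5

The white sphere was near (10.6, 4.2) before and (8.5, 5.6) after, so it travelled √(2.1² + 1.4²) ≈ 2.5 units.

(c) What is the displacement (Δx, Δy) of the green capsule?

(1.5, -0.7)

The green capsule was at about (5.2, 3.6) and moved to about (6.7, 2.9).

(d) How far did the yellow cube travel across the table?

2.6

From (12.3, 5.1) to (12.7, 2.5), the yellow cube covered √(0.4² + 2.6²) ≈ 2.6 units.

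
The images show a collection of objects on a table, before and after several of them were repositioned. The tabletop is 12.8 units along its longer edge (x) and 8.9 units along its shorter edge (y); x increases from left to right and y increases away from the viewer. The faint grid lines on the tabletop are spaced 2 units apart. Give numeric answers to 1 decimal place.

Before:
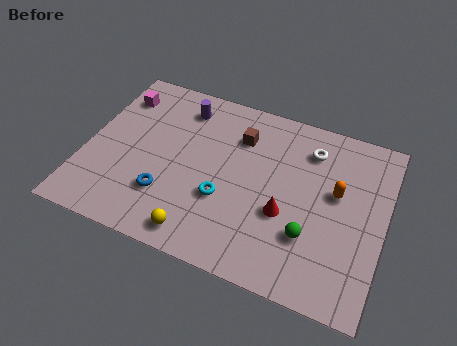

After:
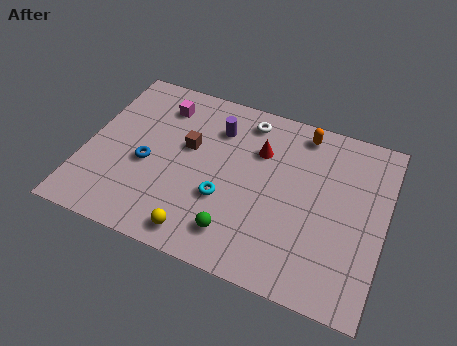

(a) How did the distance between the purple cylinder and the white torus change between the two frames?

-4.1

Before: roughly 5.6 units apart; after: 1.5. That's 4.1 units closer together.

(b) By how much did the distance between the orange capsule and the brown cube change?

+0.8

Before: roughly 4.5 units apart; after: 5.3. That's 0.8 units further apart.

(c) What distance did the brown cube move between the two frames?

2.5

The brown cube was near (6.4, 6.6) before and (4.3, 5.3) after, so it travelled √(2.1² + 1.3²) ≈ 2.5 units.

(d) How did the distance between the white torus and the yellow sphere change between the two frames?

-0.6

Before: roughly 7.2 units apart; after: 6.6. That's 0.6 units closer together.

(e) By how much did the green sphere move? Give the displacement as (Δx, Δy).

(-3.0, -1.0)

The green sphere was at about (9.8, 2.7) and moved to about (6.8, 1.7).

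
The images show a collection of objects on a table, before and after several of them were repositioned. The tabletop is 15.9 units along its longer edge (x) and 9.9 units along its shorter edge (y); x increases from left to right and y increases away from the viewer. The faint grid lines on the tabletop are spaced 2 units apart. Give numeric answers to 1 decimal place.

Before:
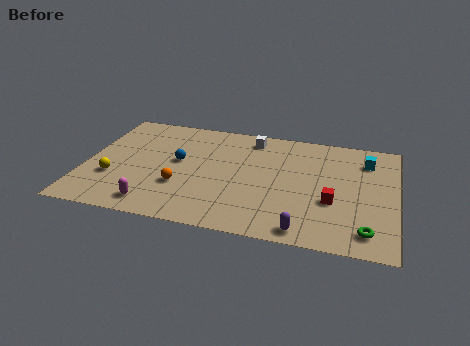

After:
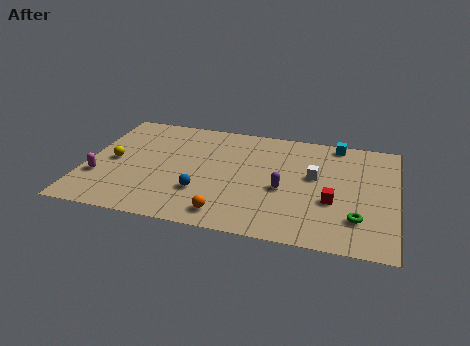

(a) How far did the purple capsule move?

3.4

From (11.4, 1.0) to (10.2, 4.2), the purple capsule covered √(1.2² + 3.2²) ≈ 3.4 units.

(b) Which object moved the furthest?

the white cube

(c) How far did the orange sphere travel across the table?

3.1

The orange sphere was near (5.0, 3.3) before and (7.5, 1.4) after, so it travelled √(2.5² + 1.9²) ≈ 3.1 units.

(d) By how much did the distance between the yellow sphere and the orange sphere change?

+3.5

They were about 3.5 units apart before and 7.0 after — 3.5 units further apart.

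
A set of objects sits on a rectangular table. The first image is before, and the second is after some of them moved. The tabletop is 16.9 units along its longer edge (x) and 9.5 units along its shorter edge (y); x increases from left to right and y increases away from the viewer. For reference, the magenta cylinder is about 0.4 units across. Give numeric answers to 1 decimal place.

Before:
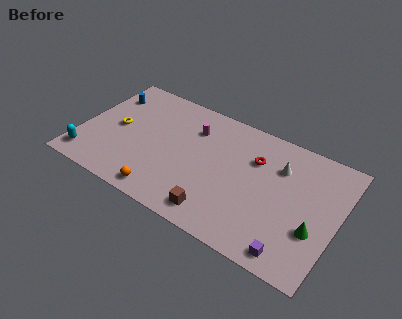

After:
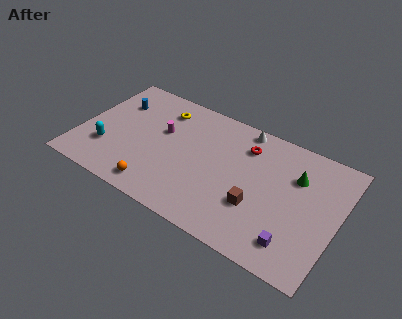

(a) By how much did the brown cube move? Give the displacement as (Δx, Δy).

(2.3, 1.8)

The brown cube was at about (9.6, 1.4) and moved to about (11.9, 3.2).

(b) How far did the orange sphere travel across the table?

0.5

The orange sphere moved from about (6.1, 1.1) to (5.6, 1.3), a distance of √(0.5² + 0.2²) ≈ 0.5.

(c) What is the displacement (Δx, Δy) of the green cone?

(-1.6, 3.3)

From the two frames, the green cone sits at roughly (15.6, 3.3) before and (14.0, 6.6) after.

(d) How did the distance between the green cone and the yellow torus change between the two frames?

-4.2

The distance was about 13.4 in the first image and 9.2 in the second, so they moved 4.2 units closer together.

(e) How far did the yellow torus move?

3.8

The yellow torus was near (2.3, 4.8) before and (4.9, 7.6) after, so it travelled √(2.6² + 2.8²) ≈ 3.8 units.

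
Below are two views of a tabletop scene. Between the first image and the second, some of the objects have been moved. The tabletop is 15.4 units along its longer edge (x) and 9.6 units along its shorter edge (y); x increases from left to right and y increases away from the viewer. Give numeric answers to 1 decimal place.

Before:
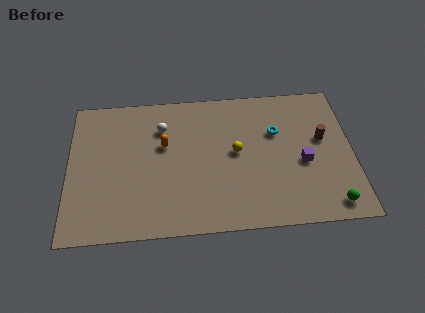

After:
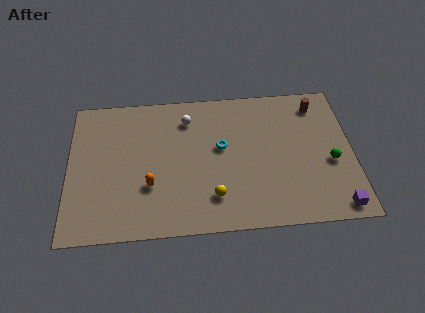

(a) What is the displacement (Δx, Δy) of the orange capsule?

(-0.8, -2.7)

The orange capsule started near (5.2, 5.9) and ended near (4.4, 3.2).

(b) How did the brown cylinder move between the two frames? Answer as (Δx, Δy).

(-0.2, 2.4)

The brown cylinder started near (13.8, 5.6) and ended near (13.6, 8.0).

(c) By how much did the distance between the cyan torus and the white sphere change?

-3.5

They were about 6.3 units apart before and 2.8 after — 3.5 units closer together.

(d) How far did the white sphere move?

1.5

From (5.1, 7.1) to (6.5, 7.6), the white sphere covered √(1.4² + 0.5²) ≈ 1.5 units.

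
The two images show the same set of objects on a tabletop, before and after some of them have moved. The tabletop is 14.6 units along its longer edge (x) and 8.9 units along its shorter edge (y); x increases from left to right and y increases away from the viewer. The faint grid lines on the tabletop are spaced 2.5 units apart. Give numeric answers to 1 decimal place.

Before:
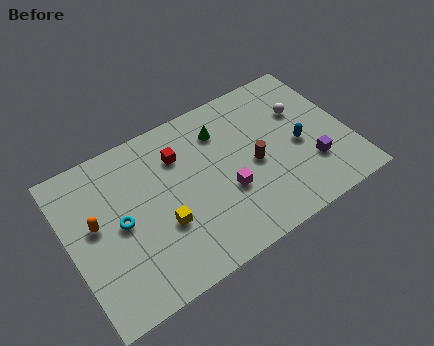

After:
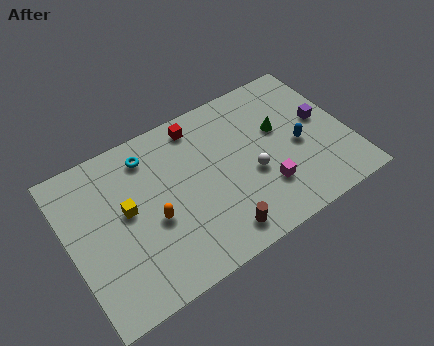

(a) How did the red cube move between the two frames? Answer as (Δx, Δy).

(1.2, 1.2)

The red cube was at about (6.0, 6.5) and moved to about (7.2, 7.7).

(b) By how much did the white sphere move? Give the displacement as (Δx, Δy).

(-3.1, -2.3)

The white sphere started near (12.5, 5.9) and ended near (9.4, 3.6).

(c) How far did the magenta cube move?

2.1

The magenta cube moved from about (8.0, 3.3) to (9.9, 2.5), a distance of √(1.9² + 0.8²) ≈ 2.1.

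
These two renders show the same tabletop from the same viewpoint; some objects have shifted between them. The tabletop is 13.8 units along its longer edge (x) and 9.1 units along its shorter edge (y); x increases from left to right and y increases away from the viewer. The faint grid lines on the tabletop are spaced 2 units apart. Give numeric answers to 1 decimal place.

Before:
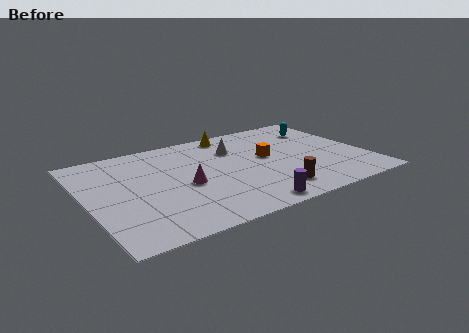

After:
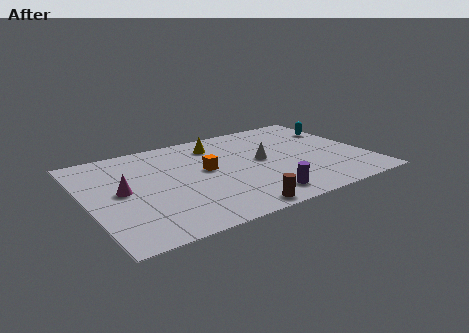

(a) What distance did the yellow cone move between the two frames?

1.2

The yellow cone was near (7.7, 8.1) before and (6.8, 7.3) after, so it travelled √(0.9² + 0.8²) ≈ 1.2 units.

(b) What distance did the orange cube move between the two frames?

3.1

The orange cube moved from about (9.0, 5.0) to (5.9, 5.0), a distance of √(3.1² + 0.0²) ≈ 3.1.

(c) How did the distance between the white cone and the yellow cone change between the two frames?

+1.5

The distance was about 1.6 in the first image and 3.1 in the second, so they moved 1.5 units further apart.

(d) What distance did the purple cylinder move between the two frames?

0.9

The purple cylinder moved from about (7.3, 0.9) to (8.0, 1.4), a distance of √(0.7² + 0.5²) ≈ 0.9.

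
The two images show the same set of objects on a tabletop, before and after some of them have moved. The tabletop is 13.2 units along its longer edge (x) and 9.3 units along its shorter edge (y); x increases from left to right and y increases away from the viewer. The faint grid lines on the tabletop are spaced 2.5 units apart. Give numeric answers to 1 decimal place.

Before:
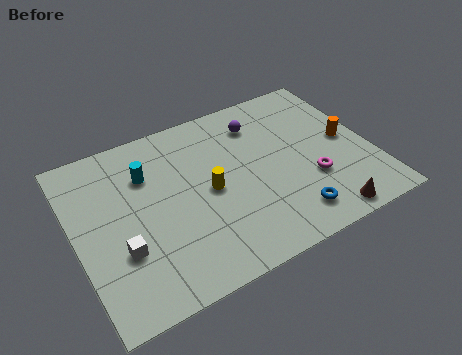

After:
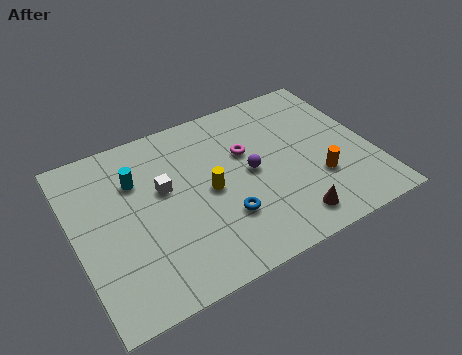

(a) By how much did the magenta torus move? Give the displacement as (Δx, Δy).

(-2.5, 2.8)

From the two frames, the magenta torus sits at roughly (10.3, 3.1) before and (7.8, 5.9) after.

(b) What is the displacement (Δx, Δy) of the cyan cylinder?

(-0.5, -0.1)

The cyan cylinder started near (3.4, 6.6) and ended near (2.9, 6.5).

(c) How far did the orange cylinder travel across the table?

2.3

From (12.2, 4.7) to (10.6, 3.0), the orange cylinder covered √(1.6² + 1.7²) ≈ 2.3 units.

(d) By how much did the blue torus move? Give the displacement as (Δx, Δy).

(-2.8, 1.2)

The blue torus was at about (9.1, 1.6) and moved to about (6.3, 2.8).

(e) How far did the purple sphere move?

2.7

The purple sphere was near (8.6, 7.3) before and (7.8, 4.7) after, so it travelled √(0.8² + 2.6²) ≈ 2.7 units.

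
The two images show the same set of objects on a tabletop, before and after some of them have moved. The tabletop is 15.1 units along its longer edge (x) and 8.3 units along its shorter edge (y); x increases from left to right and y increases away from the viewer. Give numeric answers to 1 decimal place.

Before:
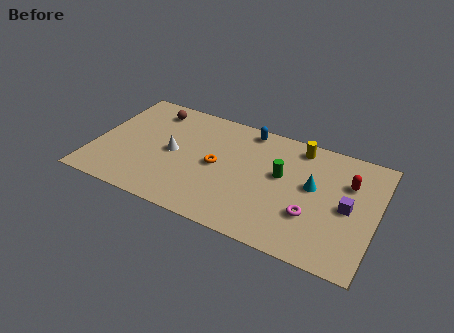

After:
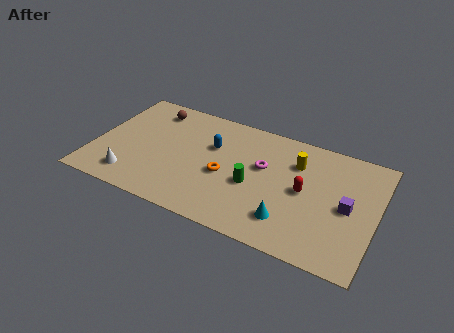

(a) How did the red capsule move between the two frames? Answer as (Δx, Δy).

(-2.2, -1.5)

The red capsule was at about (13.5, 5.7) and moved to about (11.3, 4.2).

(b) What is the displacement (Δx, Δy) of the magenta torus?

(-2.8, 2.3)

The magenta torus was at about (11.8, 2.7) and moved to about (9.0, 5.0).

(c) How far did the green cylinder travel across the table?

1.9

The green cylinder moved from about (10.0, 4.8) to (8.6, 3.5), a distance of √(1.4² + 1.3²) ≈ 1.9.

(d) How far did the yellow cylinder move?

1.2

From (10.7, 7.2) to (10.7, 6.0), the yellow cylinder covered √(0.0² + 1.2²) ≈ 1.2 units.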